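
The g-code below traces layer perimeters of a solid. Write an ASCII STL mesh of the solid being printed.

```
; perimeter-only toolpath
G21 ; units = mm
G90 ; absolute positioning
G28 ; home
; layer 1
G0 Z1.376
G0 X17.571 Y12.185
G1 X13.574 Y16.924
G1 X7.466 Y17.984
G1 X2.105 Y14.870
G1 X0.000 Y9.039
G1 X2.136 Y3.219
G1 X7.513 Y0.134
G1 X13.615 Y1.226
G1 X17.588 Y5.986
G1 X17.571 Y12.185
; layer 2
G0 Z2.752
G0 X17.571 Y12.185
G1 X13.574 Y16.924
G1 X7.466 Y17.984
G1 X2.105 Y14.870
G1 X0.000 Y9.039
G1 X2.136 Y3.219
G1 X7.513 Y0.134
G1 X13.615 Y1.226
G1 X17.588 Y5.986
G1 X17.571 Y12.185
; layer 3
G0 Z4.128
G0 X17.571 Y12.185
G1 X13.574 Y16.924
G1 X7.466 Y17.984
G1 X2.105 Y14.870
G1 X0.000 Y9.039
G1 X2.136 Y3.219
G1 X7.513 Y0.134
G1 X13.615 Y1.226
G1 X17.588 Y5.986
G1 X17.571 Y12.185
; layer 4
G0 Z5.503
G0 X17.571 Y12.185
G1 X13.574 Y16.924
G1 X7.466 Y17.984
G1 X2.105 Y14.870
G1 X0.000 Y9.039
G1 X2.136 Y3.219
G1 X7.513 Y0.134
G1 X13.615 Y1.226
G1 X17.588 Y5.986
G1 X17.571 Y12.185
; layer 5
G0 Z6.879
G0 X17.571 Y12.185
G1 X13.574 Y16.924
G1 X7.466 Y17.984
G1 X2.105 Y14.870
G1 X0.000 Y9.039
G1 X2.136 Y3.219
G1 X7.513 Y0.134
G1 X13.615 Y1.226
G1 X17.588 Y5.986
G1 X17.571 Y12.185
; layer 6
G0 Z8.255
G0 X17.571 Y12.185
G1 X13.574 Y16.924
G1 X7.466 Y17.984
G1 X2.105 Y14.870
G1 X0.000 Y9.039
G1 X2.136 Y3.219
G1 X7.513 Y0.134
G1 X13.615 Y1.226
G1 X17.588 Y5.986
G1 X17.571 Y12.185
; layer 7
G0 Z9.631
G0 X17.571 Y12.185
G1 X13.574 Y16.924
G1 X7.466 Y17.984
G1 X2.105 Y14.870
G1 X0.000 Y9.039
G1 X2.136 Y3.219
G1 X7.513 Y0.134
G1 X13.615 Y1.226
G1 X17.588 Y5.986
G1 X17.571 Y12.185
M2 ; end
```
solid part
  facet normal 0.0000 0.0000 -1.0000
    outer loop
      vertex 7.466 17.984 0.000
      vertex 13.574 16.924 0.000
      vertex 17.571 12.185 0.000
    endloop
  endfacet
  facet normal 0.0000 0.0000 -1.0000
    outer loop
      vertex 2.105 14.870 0.000
      vertex 7.466 17.984 0.000
      vertex 17.571 12.185 0.000
    endloop
  endfacet
  facet normal 0.0000 0.0000 -1.0000
    outer loop
      vertex 0.000 9.039 0.000
      vertex 2.105 14.870 0.000
      vertex 17.571 12.185 0.000
    endloop
  endfacet
  facet normal 0.0000 0.0000 -1.0000
    outer loop
      vertex 2.136 3.219 0.000
      vertex 0.000 9.039 0.000
      vertex 17.571 12.185 0.000
    endloop
  endfacet
  facet normal 0.0000 0.0000 -1.0000
    outer loop
      vertex 7.513 0.134 0.000
      vertex 2.136 3.219 0.000
      vertex 17.571 12.185 0.000
    endloop
  endfacet
  facet normal 0.0000 0.0000 -1.0000
    outer loop
      vertex 13.615 1.226 0.000
      vertex 7.513 0.134 0.000
      vertex 17.571 12.185 0.000
    endloop
  endfacet
  facet normal 0.0000 0.0000 -1.0000
    outer loop
      vertex 17.588 5.986 0.000
      vertex 13.615 1.226 0.000
      vertex 17.571 12.185 0.000
    endloop
  endfacet
  facet normal 0.0000 0.0000 1.0000
    outer loop
      vertex 17.571 12.185 9.631
      vertex 13.574 16.924 9.631
      vertex 7.466 17.984 9.631
    endloop
  endfacet
  facet normal 0.0000 0.0000 1.0000
    outer loop
      vertex 17.571 12.185 9.631
      vertex 7.466 17.984 9.631
      vertex 2.105 14.870 9.631
    endloop
  endfacet
  facet normal 0.0000 0.0000 1.0000
    outer loop
      vertex 17.571 12.185 9.631
      vertex 2.105 14.870 9.631
      vertex 0.000 9.039 9.631
    endloop
  endfacet
  facet normal 0.0000 0.0000 1.0000
    outer loop
      vertex 17.571 12.185 9.631
      vertex 0.000 9.039 9.631
      vertex 2.136 3.219 9.631
    endloop
  endfacet
  facet normal 0.0000 0.0000 1.0000
    outer loop
      vertex 17.571 12.185 9.631
      vertex 2.136 3.219 9.631
      vertex 7.513 0.134 9.631
    endloop
  endfacet
  facet normal 0.0000 0.0000 1.0000
    outer loop
      vertex 17.571 12.185 9.631
      vertex 7.513 0.134 9.631
      vertex 13.615 1.226 9.631
    endloop
  endfacet
  facet normal 0.0000 0.0000 1.0000
    outer loop
      vertex 17.571 12.185 9.631
      vertex 13.615 1.226 9.631
      vertex 17.588 5.986 9.631
    endloop
  endfacet
  facet normal 0.7644 0.6447 0.0000
    outer loop
      vertex 17.571 12.185 0.000
      vertex 13.574 16.924 0.000
      vertex 13.574 16.924 9.631
    endloop
  endfacet
  facet normal 0.7644 0.6447 0.0000
    outer loop
      vertex 17.571 12.185 0.000
      vertex 13.574 16.924 9.631
      vertex 17.571 12.185 9.631
    endloop
  endfacet
  facet normal 0.1710 0.9853 0.0000
    outer loop
      vertex 13.574 16.924 0.000
      vertex 7.466 17.984 0.000
      vertex 7.466 17.984 9.631
    endloop
  endfacet
  facet normal 0.1710 0.9853 0.0000
    outer loop
      vertex 13.574 16.924 0.000
      vertex 7.466 17.984 9.631
      vertex 13.574 16.924 9.631
    endloop
  endfacet
  facet normal -0.5023 0.8647 0.0000
    outer loop
      vertex 7.466 17.984 0.000
      vertex 2.105 14.870 0.000
      vertex 2.105 14.870 9.631
    endloop
  endfacet
  facet normal -0.5023 0.8647 0.0000
    outer loop
      vertex 7.466 17.984 0.000
      vertex 2.105 14.870 9.631
      vertex 7.466 17.984 9.631
    endloop
  endfacet
  facet normal -0.9406 0.3396 0.0000
    outer loop
      vertex 2.105 14.870 0.000
      vertex 0.000 9.039 0.000
      vertex 0.000 9.039 9.631
    endloop
  endfacet
  facet normal -0.9406 0.3396 0.0000
    outer loop
      vertex 2.105 14.870 0.000
      vertex 0.000 9.039 9.631
      vertex 2.105 14.870 9.631
    endloop
  endfacet
  facet normal -0.9388 -0.3445 0.0000
    outer loop
      vertex 0.000 9.039 0.000
      vertex 2.136 3.219 0.000
      vertex 2.136 3.219 9.631
    endloop
  endfacet
  facet normal -0.9388 -0.3445 0.0000
    outer loop
      vertex 0.000 9.039 0.000
      vertex 2.136 3.219 9.631
      vertex 0.000 9.039 9.631
    endloop
  endfacet
  facet normal -0.4976 -0.8674 0.0000
    outer loop
      vertex 2.136 3.219 0.000
      vertex 7.513 0.134 0.000
      vertex 7.513 0.134 9.631
    endloop
  endfacet
  facet normal -0.4976 -0.8674 0.0000
    outer loop
      vertex 2.136 3.219 0.000
      vertex 7.513 0.134 9.631
      vertex 2.136 3.219 9.631
    endloop
  endfacet
  facet normal 0.1762 -0.9844 0.0000
    outer loop
      vertex 7.513 0.134 0.000
      vertex 13.615 1.226 0.000
      vertex 13.615 1.226 9.631
    endloop
  endfacet
  facet normal 0.1762 -0.9844 0.0000
    outer loop
      vertex 7.513 0.134 0.000
      vertex 13.615 1.226 9.631
      vertex 7.513 0.134 9.631
    endloop
  endfacet
  facet normal 0.7677 -0.6408 0.0000
    outer loop
      vertex 13.615 1.226 0.000
      vertex 17.588 5.986 0.000
      vertex 17.588 5.986 9.631
    endloop
  endfacet
  facet normal 0.7677 -0.6408 0.0000
    outer loop
      vertex 13.615 1.226 0.000
      vertex 17.588 5.986 9.631
      vertex 13.615 1.226 9.631
    endloop
  endfacet
  facet normal 1.0000 0.0027 0.0000
    outer loop
      vertex 17.588 5.986 0.000
      vertex 17.571 12.185 0.000
      vertex 17.571 12.185 9.631
    endloop
  endfacet
  facet normal 1.0000 0.0027 0.0000
    outer loop
      vertex 17.588 5.986 0.000
      vertex 17.571 12.185 9.631
      vertex 17.588 5.986 9.631
    endloop
  endfacet
endsolid part

The G0 Z moves step by Δz≈1.376 mm. Every layer's G1 loop is the same polygon, so the solid is a straight extrusion of it from z=0 to z≈9.63. Closing with flat bottom and top caps and triangulating gives 32 facets — a regular 9-sided prism (a cylinder approximated with 9 flat sides), circumscribed radius ≈ 9.06 mm, height ≈ 9.63 mm.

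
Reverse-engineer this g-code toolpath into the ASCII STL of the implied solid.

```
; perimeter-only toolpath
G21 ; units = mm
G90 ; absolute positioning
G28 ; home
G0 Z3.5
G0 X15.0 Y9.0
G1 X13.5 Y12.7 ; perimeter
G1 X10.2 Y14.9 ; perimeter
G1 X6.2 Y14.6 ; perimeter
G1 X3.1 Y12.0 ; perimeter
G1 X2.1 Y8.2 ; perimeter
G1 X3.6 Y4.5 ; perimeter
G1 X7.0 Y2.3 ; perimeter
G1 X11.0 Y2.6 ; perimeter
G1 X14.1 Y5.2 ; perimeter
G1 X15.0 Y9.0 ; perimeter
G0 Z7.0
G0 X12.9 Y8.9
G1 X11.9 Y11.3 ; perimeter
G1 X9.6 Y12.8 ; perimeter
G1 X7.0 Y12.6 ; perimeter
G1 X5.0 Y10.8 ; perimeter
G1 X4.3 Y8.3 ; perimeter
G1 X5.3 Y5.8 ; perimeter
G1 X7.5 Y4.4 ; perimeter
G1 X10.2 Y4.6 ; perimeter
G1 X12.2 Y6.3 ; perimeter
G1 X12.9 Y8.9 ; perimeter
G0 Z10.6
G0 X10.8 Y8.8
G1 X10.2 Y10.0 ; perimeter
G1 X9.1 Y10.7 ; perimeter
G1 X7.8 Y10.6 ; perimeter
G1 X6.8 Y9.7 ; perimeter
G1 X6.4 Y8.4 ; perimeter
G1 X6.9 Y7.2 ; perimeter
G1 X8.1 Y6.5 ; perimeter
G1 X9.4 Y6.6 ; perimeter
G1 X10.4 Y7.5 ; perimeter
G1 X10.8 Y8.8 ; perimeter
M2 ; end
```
solid part
  facet normal 0.0000 0.0000 -1.0000
    outer loop
      vertex 10.7 17.0 0.0
      vertex 15.2 14.1 0.0
      vertex 17.2 9.2 0.0
    endloop
  endfacet
  facet normal 0.0000 0.0000 -1.0000
    outer loop
      vertex 5.4 16.6 0.0
      vertex 10.7 17.0 0.0
      vertex 17.2 9.2 0.0
    endloop
  endfacet
  facet normal 0.0000 0.0000 -1.0000
    outer loop
      vertex 1.3 13.1 0.0
      vertex 5.4 16.6 0.0
      vertex 17.2 9.2 0.0
    endloop
  endfacet
  facet normal 0.0000 0.0000 -1.0000
    outer loop
      vertex 0.0 8.0 0.0
      vertex 1.3 13.1 0.0
      vertex 17.2 9.2 0.0
    endloop
  endfacet
  facet normal 0.0000 0.0000 -1.0000
    outer loop
      vertex 2.0 3.1 0.0
      vertex 0.0 8.0 0.0
      vertex 17.2 9.2 0.0
    endloop
  endfacet
  facet normal 0.0000 0.0000 -1.0000
    outer loop
      vertex 6.5 0.2 0.0
      vertex 2.0 3.1 0.0
      vertex 17.2 9.2 0.0
    endloop
  endfacet
  facet normal 0.0000 0.0000 -1.0000
    outer loop
      vertex 11.8 0.6 0.0
      vertex 6.5 0.2 0.0
      vertex 17.2 9.2 0.0
    endloop
  endfacet
  facet normal 0.0000 0.0000 -1.0000
    outer loop
      vertex 15.9 4.1 0.0
      vertex 11.8 0.6 0.0
      vertex 17.2 9.2 0.0
    endloop
  endfacet
  facet normal 0.8006 0.3268 0.5022
    outer loop
      vertex 17.2 9.2 0.0
      vertex 15.2 14.1 0.0
      vertex 8.6 8.6 14.1
    endloop
  endfacet
  facet normal 0.4683 0.7267 0.5027
    outer loop
      vertex 15.2 14.1 0.0
      vertex 10.7 17.0 0.0
      vertex 8.6 8.6 14.1
    endloop
  endfacet
  facet normal -0.0650 0.8615 0.5036
    outer loop
      vertex 10.7 17.0 0.0
      vertex 5.4 16.6 0.0
      vertex 8.6 8.6 14.1
    endloop
  endfacet
  facet normal -0.5619 0.6582 0.5010
    outer loop
      vertex 5.4 16.6 0.0
      vertex 1.3 13.1 0.0
      vertex 8.6 8.6 14.1
    endloop
  endfacet
  facet normal -0.8380 0.2136 0.5021
    outer loop
      vertex 1.3 13.1 0.0
      vertex 0.0 8.0 0.0
      vertex 8.6 8.6 14.1
    endloop
  endfacet
  facet normal -0.8006 -0.3268 0.5022
    outer loop
      vertex 0.0 8.0 0.0
      vertex 2.0 3.1 0.0
      vertex 8.6 8.6 14.1
    endloop
  endfacet
  facet normal -0.4683 -0.7267 0.5027
    outer loop
      vertex 2.0 3.1 0.0
      vertex 6.5 0.2 0.0
      vertex 8.6 8.6 14.1
    endloop
  endfacet
  facet normal 0.0650 -0.8615 0.5036
    outer loop
      vertex 6.5 0.2 0.0
      vertex 11.8 0.6 0.0
      vertex 8.6 8.6 14.1
    endloop
  endfacet
  facet normal 0.5619 -0.6582 0.5010
    outer loop
      vertex 11.8 0.6 0.0
      vertex 15.9 4.1 0.0
      vertex 8.6 8.6 14.1
    endloop
  endfacet
  facet normal 0.8380 -0.2136 0.5021
    outer loop
      vertex 15.9 4.1 0.0
      vertex 17.2 9.2 0.0
      vertex 8.6 8.6 14.1
    endloop
  endfacet
endsolid part

The G0 Z moves step by Δz≈3.5 mm. The G1 loops shrink linearly with z, so the solid tapers from its base footprint up to z≈14.1. Closing with a flat bottom cap and the tapered top and triangulating gives 18 facets — a regular 10-sided pyramid, base circumscribed radius ≈ 8.6 mm, apex at z ≈ 14.1 mm.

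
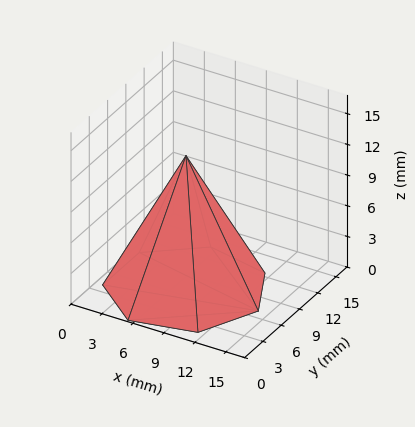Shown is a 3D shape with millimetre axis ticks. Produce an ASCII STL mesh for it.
Reading the render: the shape is a regular 7-sided pyramid, base circumscribed radius ≈ 7 mm, apex at z ≈ 13 mm (dimensions read to the nearest mm from the axis ticks). For the STL, each face is triangulated and given an outward normal.

solid part
  facet normal 0.0000 0.0000 -1.0000
    outer loop
      vertex 5.4 13.8 0.0
      vertex 11.4 12.5 0.0
      vertex 14.0 7.0 0.0
    endloop
  endfacet
  facet normal 0.0000 0.0000 -1.0000
    outer loop
      vertex 0.7 10.0 0.0
      vertex 5.4 13.8 0.0
      vertex 14.0 7.0 0.0
    endloop
  endfacet
  facet normal 0.0000 0.0000 -1.0000
    outer loop
      vertex 0.7 4.0 0.0
      vertex 0.7 10.0 0.0
      vertex 14.0 7.0 0.0
    endloop
  endfacet
  facet normal 0.0000 0.0000 -1.0000
    outer loop
      vertex 5.4 0.2 0.0
      vertex 0.7 4.0 0.0
      vertex 14.0 7.0 0.0
    endloop
  endfacet
  facet normal 0.0000 0.0000 -1.0000
    outer loop
      vertex 11.4 1.5 0.0
      vertex 5.4 0.2 0.0
      vertex 14.0 7.0 0.0
    endloop
  endfacet
  facet normal 0.8129 0.3843 0.4377
    outer loop
      vertex 14.0 7.0 0.0
      vertex 11.4 12.5 0.0
      vertex 7.0 7.0 13.0
    endloop
  endfacet
  facet normal 0.1905 0.8793 0.4365
    outer loop
      vertex 11.4 12.5 0.0
      vertex 5.4 13.8 0.0
      vertex 7.0 7.0 13.0
    endloop
  endfacet
  facet normal -0.5659 0.6999 0.4358
    outer loop
      vertex 5.4 13.8 0.0
      vertex 0.7 10.0 0.0
      vertex 7.0 7.0 13.0
    endloop
  endfacet
  facet normal -0.8999 0.0000 0.4361
    outer loop
      vertex 0.7 10.0 0.0
      vertex 0.7 4.0 0.0
      vertex 7.0 7.0 13.0
    endloop
  endfacet
  facet normal -0.5659 -0.6999 0.4358
    outer loop
      vertex 0.7 4.0 0.0
      vertex 5.4 0.2 0.0
      vertex 7.0 7.0 13.0
    endloop
  endfacet
  facet normal 0.1905 -0.8793 0.4365
    outer loop
      vertex 5.4 0.2 0.0
      vertex 11.4 1.5 0.0
      vertex 7.0 7.0 13.0
    endloop
  endfacet
  facet normal 0.8129 -0.3843 0.4377
    outer loop
      vertex 11.4 1.5 0.0
      vertex 14.0 7.0 0.0
      vertex 7.0 7.0 13.0
    endloop
  endfacet
endsolid part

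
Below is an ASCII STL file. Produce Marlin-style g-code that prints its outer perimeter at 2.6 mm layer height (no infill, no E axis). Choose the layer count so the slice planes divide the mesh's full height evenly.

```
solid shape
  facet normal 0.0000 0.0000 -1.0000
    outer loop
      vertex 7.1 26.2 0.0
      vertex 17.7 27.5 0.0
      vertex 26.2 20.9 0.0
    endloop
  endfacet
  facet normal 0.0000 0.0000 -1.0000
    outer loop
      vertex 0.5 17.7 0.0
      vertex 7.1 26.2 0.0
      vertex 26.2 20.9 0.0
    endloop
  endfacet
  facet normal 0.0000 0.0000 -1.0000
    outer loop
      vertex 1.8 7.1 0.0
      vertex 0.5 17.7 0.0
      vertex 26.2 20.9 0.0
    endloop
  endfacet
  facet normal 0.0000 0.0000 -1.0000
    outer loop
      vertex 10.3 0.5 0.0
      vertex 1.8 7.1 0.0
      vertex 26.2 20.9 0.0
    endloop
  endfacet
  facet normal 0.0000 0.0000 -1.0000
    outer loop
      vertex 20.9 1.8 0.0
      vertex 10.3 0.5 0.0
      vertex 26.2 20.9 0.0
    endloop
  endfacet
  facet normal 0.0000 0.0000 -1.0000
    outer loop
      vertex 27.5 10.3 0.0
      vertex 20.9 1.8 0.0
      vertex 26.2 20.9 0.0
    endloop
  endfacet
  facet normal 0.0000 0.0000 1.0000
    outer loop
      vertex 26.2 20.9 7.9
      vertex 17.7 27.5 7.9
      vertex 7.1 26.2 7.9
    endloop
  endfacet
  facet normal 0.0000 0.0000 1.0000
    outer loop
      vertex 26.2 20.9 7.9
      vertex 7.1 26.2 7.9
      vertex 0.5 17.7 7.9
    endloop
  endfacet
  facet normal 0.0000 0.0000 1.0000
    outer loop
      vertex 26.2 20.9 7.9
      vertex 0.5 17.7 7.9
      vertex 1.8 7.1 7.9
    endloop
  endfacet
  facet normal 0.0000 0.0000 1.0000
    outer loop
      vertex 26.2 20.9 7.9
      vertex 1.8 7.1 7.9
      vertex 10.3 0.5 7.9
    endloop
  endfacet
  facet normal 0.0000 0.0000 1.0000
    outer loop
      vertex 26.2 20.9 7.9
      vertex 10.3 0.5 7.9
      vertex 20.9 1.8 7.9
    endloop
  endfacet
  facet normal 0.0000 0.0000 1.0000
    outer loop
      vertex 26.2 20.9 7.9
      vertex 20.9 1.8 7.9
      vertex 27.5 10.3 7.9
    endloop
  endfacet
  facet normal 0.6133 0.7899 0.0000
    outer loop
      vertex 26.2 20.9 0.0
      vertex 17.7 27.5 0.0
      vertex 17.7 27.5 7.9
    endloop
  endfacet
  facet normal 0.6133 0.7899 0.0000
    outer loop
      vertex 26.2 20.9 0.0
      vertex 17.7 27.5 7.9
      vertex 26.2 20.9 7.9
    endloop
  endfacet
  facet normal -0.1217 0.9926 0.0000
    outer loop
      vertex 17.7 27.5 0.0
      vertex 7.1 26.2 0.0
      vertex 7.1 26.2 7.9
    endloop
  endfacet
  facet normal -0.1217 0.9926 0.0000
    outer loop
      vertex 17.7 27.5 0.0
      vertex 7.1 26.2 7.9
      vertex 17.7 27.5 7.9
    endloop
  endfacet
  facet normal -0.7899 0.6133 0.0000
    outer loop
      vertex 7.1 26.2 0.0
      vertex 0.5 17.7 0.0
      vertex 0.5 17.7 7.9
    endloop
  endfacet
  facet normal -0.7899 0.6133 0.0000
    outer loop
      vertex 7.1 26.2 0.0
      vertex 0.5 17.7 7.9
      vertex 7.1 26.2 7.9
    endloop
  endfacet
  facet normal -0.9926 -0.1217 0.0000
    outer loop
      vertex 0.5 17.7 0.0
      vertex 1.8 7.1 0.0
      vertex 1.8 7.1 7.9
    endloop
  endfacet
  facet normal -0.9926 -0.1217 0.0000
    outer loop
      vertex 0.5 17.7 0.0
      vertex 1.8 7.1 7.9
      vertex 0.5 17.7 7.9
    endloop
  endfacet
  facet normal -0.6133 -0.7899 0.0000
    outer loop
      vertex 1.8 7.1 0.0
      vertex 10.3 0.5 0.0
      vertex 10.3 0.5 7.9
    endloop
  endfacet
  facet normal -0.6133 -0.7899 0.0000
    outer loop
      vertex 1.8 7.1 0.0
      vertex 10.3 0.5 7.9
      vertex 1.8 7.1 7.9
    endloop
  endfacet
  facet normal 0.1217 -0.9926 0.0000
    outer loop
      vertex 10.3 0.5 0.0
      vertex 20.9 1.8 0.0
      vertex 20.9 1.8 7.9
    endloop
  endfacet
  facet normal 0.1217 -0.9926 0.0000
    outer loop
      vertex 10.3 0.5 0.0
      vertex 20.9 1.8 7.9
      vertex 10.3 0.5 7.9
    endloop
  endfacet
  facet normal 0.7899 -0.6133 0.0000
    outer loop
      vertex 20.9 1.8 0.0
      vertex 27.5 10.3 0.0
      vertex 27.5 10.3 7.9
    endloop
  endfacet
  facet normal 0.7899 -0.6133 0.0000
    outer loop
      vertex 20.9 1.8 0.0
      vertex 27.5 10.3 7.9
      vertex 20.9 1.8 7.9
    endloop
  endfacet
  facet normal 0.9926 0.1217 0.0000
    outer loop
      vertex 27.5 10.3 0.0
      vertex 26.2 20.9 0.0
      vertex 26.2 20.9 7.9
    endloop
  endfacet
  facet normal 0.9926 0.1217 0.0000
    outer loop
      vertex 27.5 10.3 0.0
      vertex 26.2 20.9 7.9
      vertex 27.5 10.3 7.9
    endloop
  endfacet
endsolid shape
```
; perimeter-only toolpath
G21 ; units = mm
G90 ; absolute positioning
G28 ; home
; layer 1
G0 Z2.6
G0 X26.2 Y20.9
G1 X17.7 Y27.5
G1 X7.1 Y26.2
G1 X0.5 Y17.7
G1 X1.8 Y7.1
G1 X10.3 Y0.5
G1 X20.9 Y1.8
G1 X27.5 Y10.3
G1 X26.2 Y20.9
; layer 2
G0 Z5.3
G0 X26.2 Y20.9
G1 X17.7 Y27.5
G1 X7.1 Y26.2
G1 X0.5 Y17.7
G1 X1.8 Y7.1
G1 X10.3 Y0.5
G1 X20.9 Y1.8
G1 X27.5 Y10.3
G1 X26.2 Y20.9
; layer 3
G0 Z7.9
G0 X26.2 Y20.9
G1 X17.7 Y27.5
G1 X7.1 Y26.2
G1 X0.5 Y17.7
G1 X1.8 Y7.1
G1 X10.3 Y0.5
G1 X20.9 Y1.8
G1 X27.5 Y10.3
G1 X26.2 Y20.9
M2 ; end

The solid is a regular 8-sided prism (a cylinder approximated with 8 flat sides), circumscribed radius ≈ 14 mm, height ≈ 7.9 mm. Slicing at Δz = 2.6 mm — 3 equal slices spanning the solid's height, so layer i sits at z = i·h/3 — gives 3 non-empty perimeters. Each is a 8-segment closed polygon; G0 lifts to the layer z and rapids to the start vertex, then G1 traces the edges.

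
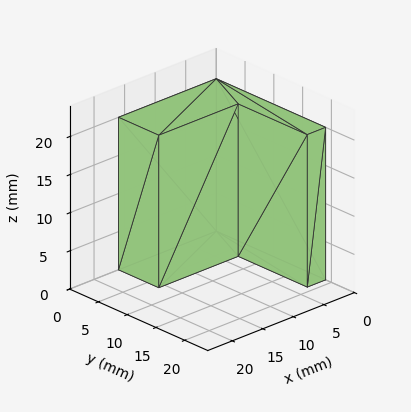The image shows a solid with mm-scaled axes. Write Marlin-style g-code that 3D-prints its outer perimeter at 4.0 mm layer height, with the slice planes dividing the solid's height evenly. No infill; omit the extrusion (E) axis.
Reading the render: the shape is an L-shaped prism: outer 16 × 19 mm, arm thicknesses ≈ 7 mm (horizontal) and 3 mm (vertical), extruded 20 mm in z (dimensions read to the nearest mm from the axis ticks). For the g-code, the solid's height is divided into equal slices at the stated Δz and each level perimeter traced with G1 moves after a G0 lift.

; perimeter-only toolpath
G21 ; units = mm
G90 ; absolute positioning
G28 ; home
; layer 1
G0 Z4.0
G0 X0.0 Y0.0
G1 X16.0 Y0.0
G1 X16.0 Y7.0
G1 X3.0 Y7.0
G1 X3.0 Y19.0
G1 X0.0 Y19.0
G1 X0.0 Y0.0
; layer 2
G0 Z8.0
G0 X0.0 Y0.0
G1 X16.0 Y0.0
G1 X16.0 Y7.0
G1 X3.0 Y7.0
G1 X3.0 Y19.0
G1 X0.0 Y19.0
G1 X0.0 Y0.0
; layer 3
G0 Z12.0
G0 X0.0 Y0.0
G1 X16.0 Y0.0
G1 X16.0 Y7.0
G1 X3.0 Y7.0
G1 X3.0 Y19.0
G1 X0.0 Y19.0
G1 X0.0 Y0.0
; layer 4
G0 Z16.0
G0 X0.0 Y0.0
G1 X16.0 Y0.0
G1 X16.0 Y7.0
G1 X3.0 Y7.0
G1 X3.0 Y19.0
G1 X0.0 Y19.0
G1 X0.0 Y0.0
; layer 5
G0 Z20.0
G0 X0.0 Y0.0
G1 X16.0 Y0.0
G1 X16.0 Y7.0
G1 X3.0 Y7.0
G1 X3.0 Y19.0
G1 X0.0 Y19.0
G1 X0.0 Y0.0
M2 ; end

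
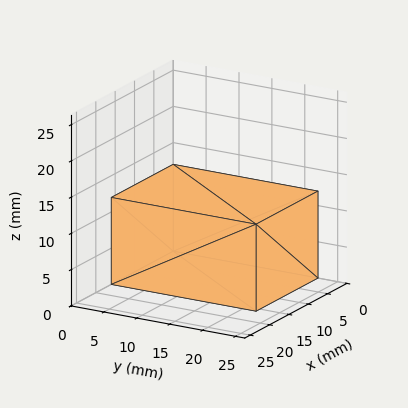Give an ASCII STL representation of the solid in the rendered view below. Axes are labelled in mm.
Reading the render: the shape is a rectangular box, roughly 16 × 22 mm footprint and 12 mm tall (dimensions read to the nearest mm from the axis ticks). For the STL, each face is triangulated and given an outward normal.

solid part
  facet normal 0.0000 0.0000 -1.0000
    outer loop
      vertex 16.000 22.000 0.000
      vertex 16.000 0.000 0.000
      vertex 0.000 0.000 0.000
    endloop
  endfacet
  facet normal 0.0000 0.0000 -1.0000
    outer loop
      vertex 0.000 22.000 0.000
      vertex 16.000 22.000 0.000
      vertex 0.000 0.000 0.000
    endloop
  endfacet
  facet normal 0.0000 0.0000 1.0000
    outer loop
      vertex 0.000 0.000 12.000
      vertex 16.000 0.000 12.000
      vertex 16.000 22.000 12.000
    endloop
  endfacet
  facet normal 0.0000 0.0000 1.0000
    outer loop
      vertex 0.000 0.000 12.000
      vertex 16.000 22.000 12.000
      vertex 0.000 22.000 12.000
    endloop
  endfacet
  facet normal 0.0000 -1.0000 0.0000
    outer loop
      vertex 0.000 0.000 0.000
      vertex 16.000 0.000 0.000
      vertex 16.000 0.000 12.000
    endloop
  endfacet
  facet normal 0.0000 -1.0000 0.0000
    outer loop
      vertex 0.000 0.000 0.000
      vertex 16.000 0.000 12.000
      vertex 0.000 0.000 12.000
    endloop
  endfacet
  facet normal 0.0000 1.0000 0.0000
    outer loop
      vertex 16.000 22.000 12.000
      vertex 16.000 22.000 0.000
      vertex 0.000 22.000 0.000
    endloop
  endfacet
  facet normal 0.0000 1.0000 0.0000
    outer loop
      vertex 0.000 22.000 12.000
      vertex 16.000 22.000 12.000
      vertex 0.000 22.000 0.000
    endloop
  endfacet
  facet normal -1.0000 0.0000 0.0000
    outer loop
      vertex 0.000 22.000 12.000
      vertex 0.000 22.000 0.000
      vertex 0.000 0.000 0.000
    endloop
  endfacet
  facet normal -1.0000 0.0000 0.0000
    outer loop
      vertex 0.000 0.000 12.000
      vertex 0.000 22.000 12.000
      vertex 0.000 0.000 0.000
    endloop
  endfacet
  facet normal 1.0000 0.0000 0.0000
    outer loop
      vertex 16.000 0.000 0.000
      vertex 16.000 22.000 0.000
      vertex 16.000 22.000 12.000
    endloop
  endfacet
  facet normal 1.0000 0.0000 0.0000
    outer loop
      vertex 16.000 0.000 0.000
      vertex 16.000 22.000 12.000
      vertex 16.000 0.000 12.000
    endloop
  endfacet
endsolid part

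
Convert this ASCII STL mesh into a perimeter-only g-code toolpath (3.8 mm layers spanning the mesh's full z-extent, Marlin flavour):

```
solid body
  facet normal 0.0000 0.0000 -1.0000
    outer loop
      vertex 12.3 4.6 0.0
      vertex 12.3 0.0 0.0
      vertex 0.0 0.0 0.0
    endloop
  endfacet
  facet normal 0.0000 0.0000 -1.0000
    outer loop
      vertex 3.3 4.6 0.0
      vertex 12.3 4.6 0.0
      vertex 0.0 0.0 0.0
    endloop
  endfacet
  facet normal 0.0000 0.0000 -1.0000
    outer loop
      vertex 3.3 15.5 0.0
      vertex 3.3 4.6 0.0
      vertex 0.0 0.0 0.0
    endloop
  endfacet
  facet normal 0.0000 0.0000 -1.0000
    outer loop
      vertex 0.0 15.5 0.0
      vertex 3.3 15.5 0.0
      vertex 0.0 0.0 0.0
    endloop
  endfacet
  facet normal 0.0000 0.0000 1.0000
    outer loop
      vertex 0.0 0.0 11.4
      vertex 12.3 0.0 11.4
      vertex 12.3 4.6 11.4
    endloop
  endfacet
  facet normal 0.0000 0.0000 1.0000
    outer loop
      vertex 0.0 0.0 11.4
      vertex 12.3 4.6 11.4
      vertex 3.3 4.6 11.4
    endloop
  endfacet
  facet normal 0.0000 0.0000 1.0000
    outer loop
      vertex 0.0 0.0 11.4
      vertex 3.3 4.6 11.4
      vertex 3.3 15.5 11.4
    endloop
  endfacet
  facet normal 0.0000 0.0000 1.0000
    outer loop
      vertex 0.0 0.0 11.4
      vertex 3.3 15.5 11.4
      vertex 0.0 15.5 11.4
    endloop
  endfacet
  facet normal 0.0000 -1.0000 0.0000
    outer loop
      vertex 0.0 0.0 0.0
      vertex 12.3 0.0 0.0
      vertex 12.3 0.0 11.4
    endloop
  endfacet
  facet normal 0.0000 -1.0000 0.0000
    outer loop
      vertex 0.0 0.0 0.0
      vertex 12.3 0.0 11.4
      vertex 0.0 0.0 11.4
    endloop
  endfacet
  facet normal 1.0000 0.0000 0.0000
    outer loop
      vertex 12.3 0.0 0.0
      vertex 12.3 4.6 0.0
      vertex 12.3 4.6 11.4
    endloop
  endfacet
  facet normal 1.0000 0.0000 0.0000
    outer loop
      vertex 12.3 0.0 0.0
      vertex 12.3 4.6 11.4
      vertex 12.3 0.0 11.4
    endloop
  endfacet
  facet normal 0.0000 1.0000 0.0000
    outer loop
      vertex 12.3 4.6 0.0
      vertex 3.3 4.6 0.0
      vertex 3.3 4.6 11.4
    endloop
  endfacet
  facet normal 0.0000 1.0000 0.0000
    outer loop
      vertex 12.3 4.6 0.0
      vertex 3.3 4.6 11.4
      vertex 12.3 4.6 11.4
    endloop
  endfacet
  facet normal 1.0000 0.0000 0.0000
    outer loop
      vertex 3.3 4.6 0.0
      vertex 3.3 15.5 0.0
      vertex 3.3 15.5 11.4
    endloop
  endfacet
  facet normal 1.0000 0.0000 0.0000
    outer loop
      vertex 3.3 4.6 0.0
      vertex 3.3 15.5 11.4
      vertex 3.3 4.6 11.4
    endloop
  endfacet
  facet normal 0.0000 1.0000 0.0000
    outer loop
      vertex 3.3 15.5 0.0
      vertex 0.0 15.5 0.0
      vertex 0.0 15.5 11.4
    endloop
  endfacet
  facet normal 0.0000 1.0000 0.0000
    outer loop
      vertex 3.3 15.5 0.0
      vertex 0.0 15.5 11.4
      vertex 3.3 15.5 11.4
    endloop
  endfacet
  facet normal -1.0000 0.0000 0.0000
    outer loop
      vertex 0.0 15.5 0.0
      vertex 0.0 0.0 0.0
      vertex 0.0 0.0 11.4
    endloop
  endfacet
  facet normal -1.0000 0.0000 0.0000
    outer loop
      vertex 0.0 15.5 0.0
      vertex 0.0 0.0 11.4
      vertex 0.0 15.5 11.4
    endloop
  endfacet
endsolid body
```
; perimeter-only toolpath
G21 ; units = mm
G90 ; absolute positioning
G28 ; home
; layer 1
G0 Z3.8
G0 X0.0 Y0.0
G1 X12.3 Y0.0
G1 X12.3 Y4.6
G1 X3.3 Y4.6
G1 X3.3 Y15.5
G1 X0.0 Y15.5
G1 X0.0 Y0.0
; layer 2
G0 Z7.6
G0 X0.0 Y0.0
G1 X12.3 Y0.0
G1 X12.3 Y4.6
G1 X3.3 Y4.6
G1 X3.3 Y15.5
G1 X0.0 Y15.5
G1 X0.0 Y0.0
; layer 3
G0 Z11.4
G0 X0.0 Y0.0
G1 X12.3 Y0.0
G1 X12.3 Y4.6
G1 X3.3 Y4.6
G1 X3.3 Y15.5
G1 X0.0 Y15.5
G1 X0.0 Y0.0
M2 ; end

The solid is an L-shaped prism: outer 12.3 × 15.5 mm, arm thicknesses ≈ 4.6 mm (horizontal) and 3.3 mm (vertical), extruded 11.4 mm in z. Slicing at Δz = 3.8 mm — 3 equal slices spanning the solid's height, so layer i sits at z = i·h/3 — gives 3 non-empty perimeters. Each is a 6-segment closed polygon; G0 lifts to the layer z and rapids to the start vertex, then G1 traces the edges.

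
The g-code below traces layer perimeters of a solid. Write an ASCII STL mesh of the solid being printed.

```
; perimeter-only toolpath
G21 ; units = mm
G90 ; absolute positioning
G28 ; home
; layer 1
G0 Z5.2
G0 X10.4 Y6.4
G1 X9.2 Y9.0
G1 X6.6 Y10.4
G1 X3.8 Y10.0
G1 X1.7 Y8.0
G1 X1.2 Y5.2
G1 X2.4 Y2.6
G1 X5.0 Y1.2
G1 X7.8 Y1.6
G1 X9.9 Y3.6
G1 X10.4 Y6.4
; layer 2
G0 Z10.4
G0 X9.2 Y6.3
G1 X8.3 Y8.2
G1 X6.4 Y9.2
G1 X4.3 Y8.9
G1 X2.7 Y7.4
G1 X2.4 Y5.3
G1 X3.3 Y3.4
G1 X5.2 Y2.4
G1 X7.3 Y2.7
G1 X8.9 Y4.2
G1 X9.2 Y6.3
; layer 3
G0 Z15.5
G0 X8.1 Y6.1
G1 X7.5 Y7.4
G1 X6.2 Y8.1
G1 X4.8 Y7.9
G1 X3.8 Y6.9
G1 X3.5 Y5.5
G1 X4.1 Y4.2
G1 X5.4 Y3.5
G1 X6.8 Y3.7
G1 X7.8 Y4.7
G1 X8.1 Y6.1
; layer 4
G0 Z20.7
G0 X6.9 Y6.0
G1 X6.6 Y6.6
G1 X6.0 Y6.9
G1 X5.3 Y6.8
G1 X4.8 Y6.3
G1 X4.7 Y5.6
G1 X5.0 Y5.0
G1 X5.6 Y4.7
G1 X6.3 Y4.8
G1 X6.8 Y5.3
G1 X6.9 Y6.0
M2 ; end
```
solid part
  facet normal 0.0000 0.0000 -1.0000
    outer loop
      vertex 6.8 11.5 0.0
      vertex 10.0 9.8 0.0
      vertex 11.5 6.6 0.0
    endloop
  endfacet
  facet normal 0.0000 0.0000 -1.0000
    outer loop
      vertex 3.3 11.0 0.0
      vertex 6.8 11.5 0.0
      vertex 11.5 6.6 0.0
    endloop
  endfacet
  facet normal 0.0000 0.0000 -1.0000
    outer loop
      vertex 0.7 8.5 0.0
      vertex 3.3 11.0 0.0
      vertex 11.5 6.6 0.0
    endloop
  endfacet
  facet normal 0.0000 0.0000 -1.0000
    outer loop
      vertex 0.1 5.0 0.0
      vertex 0.7 8.5 0.0
      vertex 11.5 6.6 0.0
    endloop
  endfacet
  facet normal 0.0000 0.0000 -1.0000
    outer loop
      vertex 1.6 1.8 0.0
      vertex 0.1 5.0 0.0
      vertex 11.5 6.6 0.0
    endloop
  endfacet
  facet normal 0.0000 0.0000 -1.0000
    outer loop
      vertex 4.8 0.1 0.0
      vertex 1.6 1.8 0.0
      vertex 11.5 6.6 0.0
    endloop
  endfacet
  facet normal 0.0000 0.0000 -1.0000
    outer loop
      vertex 8.3 0.6 0.0
      vertex 4.8 0.1 0.0
      vertex 11.5 6.6 0.0
    endloop
  endfacet
  facet normal 0.0000 0.0000 -1.0000
    outer loop
      vertex 10.9 3.1 0.0
      vertex 8.3 0.6 0.0
      vertex 11.5 6.6 0.0
    endloop
  endfacet
  facet normal 0.8857 0.4152 0.2077
    outer loop
      vertex 11.5 6.6 0.0
      vertex 10.0 9.8 0.0
      vertex 5.8 5.8 25.9
    endloop
  endfacet
  facet normal 0.4589 0.8638 0.2078
    outer loop
      vertex 10.0 9.8 0.0
      vertex 6.8 11.5 0.0
      vertex 5.8 5.8 25.9
    endloop
  endfacet
  facet normal -0.1383 0.9683 0.2078
    outer loop
      vertex 6.8 11.5 0.0
      vertex 3.3 11.0 0.0
      vertex 5.8 5.8 25.9
    endloop
  endfacet
  facet normal -0.6781 0.7052 0.2070
    outer loop
      vertex 3.3 11.0 0.0
      vertex 0.7 8.5 0.0
      vertex 5.8 5.8 25.9
    endloop
  endfacet
  facet normal -0.9643 0.1653 0.2071
    outer loop
      vertex 0.7 8.5 0.0
      vertex 0.1 5.0 0.0
      vertex 5.8 5.8 25.9
    endloop
  endfacet
  facet normal -0.8857 -0.4152 0.2077
    outer loop
      vertex 0.1 5.0 0.0
      vertex 1.6 1.8 0.0
      vertex 5.8 5.8 25.9
    endloop
  endfacet
  facet normal -0.4589 -0.8638 0.2078
    outer loop
      vertex 1.6 1.8 0.0
      vertex 4.8 0.1 0.0
      vertex 5.8 5.8 25.9
    endloop
  endfacet
  facet normal 0.1383 -0.9683 0.2078
    outer loop
      vertex 4.8 0.1 0.0
      vertex 8.3 0.6 0.0
      vertex 5.8 5.8 25.9
    endloop
  endfacet
  facet normal 0.6781 -0.7052 0.2070
    outer loop
      vertex 8.3 0.6 0.0
      vertex 10.9 3.1 0.0
      vertex 5.8 5.8 25.9
    endloop
  endfacet
  facet normal 0.9643 -0.1653 0.2071
    outer loop
      vertex 10.9 3.1 0.0
      vertex 11.5 6.6 0.0
      vertex 5.8 5.8 25.9
    endloop
  endfacet
endsolid part

The G0 Z moves step by Δz≈5.2 mm. The G1 loops shrink linearly with z, so the solid tapers from its base footprint up to z≈25.9. Closing with a flat bottom cap and the tapered top and triangulating gives 18 facets — a regular 10-sided pyramid, base circumscribed radius ≈ 5.8 mm, apex at z ≈ 25.9 mm.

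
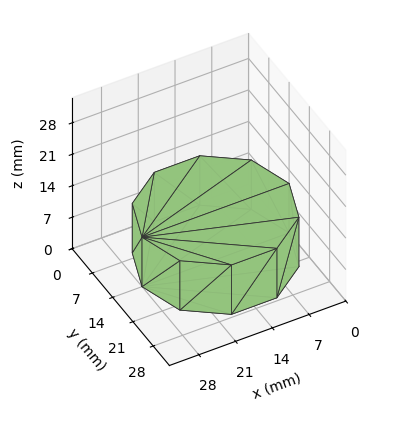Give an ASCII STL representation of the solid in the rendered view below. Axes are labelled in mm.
Reading the render: the shape is a regular 10-sided prism (a cylinder approximated with 10 flat sides), circumscribed radius ≈ 14 mm, height ≈ 11 mm (dimensions read to the nearest mm from the axis ticks). For the STL, each face is triangulated and given an outward normal.

solid part
  facet normal 0.0000 0.0000 -1.0000
    outer loop
      vertex 18.326 27.315 0.000
      vertex 25.326 22.229 0.000
      vertex 28.000 14.000 0.000
    endloop
  endfacet
  facet normal 0.0000 0.0000 -1.0000
    outer loop
      vertex 9.674 27.315 0.000
      vertex 18.326 27.315 0.000
      vertex 28.000 14.000 0.000
    endloop
  endfacet
  facet normal 0.0000 0.0000 -1.0000
    outer loop
      vertex 2.674 22.229 0.000
      vertex 9.674 27.315 0.000
      vertex 28.000 14.000 0.000
    endloop
  endfacet
  facet normal 0.0000 0.0000 -1.0000
    outer loop
      vertex 0.000 14.000 0.000
      vertex 2.674 22.229 0.000
      vertex 28.000 14.000 0.000
    endloop
  endfacet
  facet normal 0.0000 0.0000 -1.0000
    outer loop
      vertex 2.674 5.771 0.000
      vertex 0.000 14.000 0.000
      vertex 28.000 14.000 0.000
    endloop
  endfacet
  facet normal 0.0000 0.0000 -1.0000
    outer loop
      vertex 9.674 0.685 0.000
      vertex 2.674 5.771 0.000
      vertex 28.000 14.000 0.000
    endloop
  endfacet
  facet normal 0.0000 0.0000 -1.0000
    outer loop
      vertex 18.326 0.685 0.000
      vertex 9.674 0.685 0.000
      vertex 28.000 14.000 0.000
    endloop
  endfacet
  facet normal 0.0000 0.0000 -1.0000
    outer loop
      vertex 25.326 5.771 0.000
      vertex 18.326 0.685 0.000
      vertex 28.000 14.000 0.000
    endloop
  endfacet
  facet normal 0.0000 0.0000 1.0000
    outer loop
      vertex 28.000 14.000 11.000
      vertex 25.326 22.229 11.000
      vertex 18.326 27.315 11.000
    endloop
  endfacet
  facet normal 0.0000 0.0000 1.0000
    outer loop
      vertex 28.000 14.000 11.000
      vertex 18.326 27.315 11.000
      vertex 9.674 27.315 11.000
    endloop
  endfacet
  facet normal 0.0000 0.0000 1.0000
    outer loop
      vertex 28.000 14.000 11.000
      vertex 9.674 27.315 11.000
      vertex 2.674 22.229 11.000
    endloop
  endfacet
  facet normal 0.0000 0.0000 1.0000
    outer loop
      vertex 28.000 14.000 11.000
      vertex 2.674 22.229 11.000
      vertex 0.000 14.000 11.000
    endloop
  endfacet
  facet normal 0.0000 0.0000 1.0000
    outer loop
      vertex 28.000 14.000 11.000
      vertex 0.000 14.000 11.000
      vertex 2.674 5.771 11.000
    endloop
  endfacet
  facet normal 0.0000 0.0000 1.0000
    outer loop
      vertex 28.000 14.000 11.000
      vertex 2.674 5.771 11.000
      vertex 9.674 0.685 11.000
    endloop
  endfacet
  facet normal 0.0000 0.0000 1.0000
    outer loop
      vertex 28.000 14.000 11.000
      vertex 9.674 0.685 11.000
      vertex 18.326 0.685 11.000
    endloop
  endfacet
  facet normal 0.0000 0.0000 1.0000
    outer loop
      vertex 28.000 14.000 11.000
      vertex 18.326 0.685 11.000
      vertex 25.326 5.771 11.000
    endloop
  endfacet
  facet normal 0.9510 0.3090 0.0000
    outer loop
      vertex 28.000 14.000 0.000
      vertex 25.326 22.229 0.000
      vertex 25.326 22.229 11.000
    endloop
  endfacet
  facet normal 0.9510 0.3090 0.0000
    outer loop
      vertex 28.000 14.000 0.000
      vertex 25.326 22.229 11.000
      vertex 28.000 14.000 11.000
    endloop
  endfacet
  facet normal 0.5878 0.8090 0.0000
    outer loop
      vertex 25.326 22.229 0.000
      vertex 18.326 27.315 0.000
      vertex 18.326 27.315 11.000
    endloop
  endfacet
  facet normal 0.5878 0.8090 0.0000
    outer loop
      vertex 25.326 22.229 0.000
      vertex 18.326 27.315 11.000
      vertex 25.326 22.229 11.000
    endloop
  endfacet
  facet normal 0.0000 1.0000 0.0000
    outer loop
      vertex 18.326 27.315 0.000
      vertex 9.674 27.315 0.000
      vertex 9.674 27.315 11.000
    endloop
  endfacet
  facet normal 0.0000 1.0000 0.0000
    outer loop
      vertex 18.326 27.315 0.000
      vertex 9.674 27.315 11.000
      vertex 18.326 27.315 11.000
    endloop
  endfacet
  facet normal -0.5878 0.8090 0.0000
    outer loop
      vertex 9.674 27.315 0.000
      vertex 2.674 22.229 0.000
      vertex 2.674 22.229 11.000
    endloop
  endfacet
  facet normal -0.5878 0.8090 0.0000
    outer loop
      vertex 9.674 27.315 0.000
      vertex 2.674 22.229 11.000
      vertex 9.674 27.315 11.000
    endloop
  endfacet
  facet normal -0.9510 0.3090 0.0000
    outer loop
      vertex 2.674 22.229 0.000
      vertex 0.000 14.000 0.000
      vertex 0.000 14.000 11.000
    endloop
  endfacet
  facet normal -0.9510 0.3090 0.0000
    outer loop
      vertex 2.674 22.229 0.000
      vertex 0.000 14.000 11.000
      vertex 2.674 22.229 11.000
    endloop
  endfacet
  facet normal -0.9510 -0.3090 0.0000
    outer loop
      vertex 0.000 14.000 0.000
      vertex 2.674 5.771 0.000
      vertex 2.674 5.771 11.000
    endloop
  endfacet
  facet normal -0.9510 -0.3090 0.0000
    outer loop
      vertex 0.000 14.000 0.000
      vertex 2.674 5.771 11.000
      vertex 0.000 14.000 11.000
    endloop
  endfacet
  facet normal -0.5878 -0.8090 0.0000
    outer loop
      vertex 2.674 5.771 0.000
      vertex 9.674 0.685 0.000
      vertex 9.674 0.685 11.000
    endloop
  endfacet
  facet normal -0.5878 -0.8090 0.0000
    outer loop
      vertex 2.674 5.771 0.000
      vertex 9.674 0.685 11.000
      vertex 2.674 5.771 11.000
    endloop
  endfacet
  facet normal 0.0000 -1.0000 0.0000
    outer loop
      vertex 9.674 0.685 0.000
      vertex 18.326 0.685 0.000
      vertex 18.326 0.685 11.000
    endloop
  endfacet
  facet normal 0.0000 -1.0000 0.0000
    outer loop
      vertex 9.674 0.685 0.000
      vertex 18.326 0.685 11.000
      vertex 9.674 0.685 11.000
    endloop
  endfacet
  facet normal 0.5878 -0.8090 0.0000
    outer loop
      vertex 18.326 0.685 0.000
      vertex 25.326 5.771 0.000
      vertex 25.326 5.771 11.000
    endloop
  endfacet
  facet normal 0.5878 -0.8090 0.0000
    outer loop
      vertex 18.326 0.685 0.000
      vertex 25.326 5.771 11.000
      vertex 18.326 0.685 11.000
    endloop
  endfacet
  facet normal 0.9510 -0.3090 0.0000
    outer loop
      vertex 25.326 5.771 0.000
      vertex 28.000 14.000 0.000
      vertex 28.000 14.000 11.000
    endloop
  endfacet
  facet normal 0.9510 -0.3090 0.0000
    outer loop
      vertex 25.326 5.771 0.000
      vertex 28.000 14.000 11.000
      vertex 25.326 5.771 11.000
    endloop
  endfacet
endsolid part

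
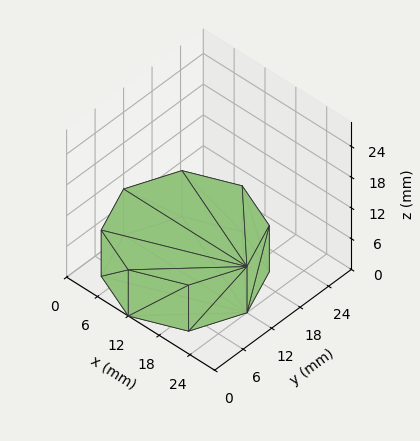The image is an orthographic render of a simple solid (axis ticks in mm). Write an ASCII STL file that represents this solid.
Reading the render: the shape is a regular 8-sided prism (a cylinder approximated with 8 flat sides), circumscribed radius ≈ 12 mm, height ≈ 9 mm (dimensions read to the nearest mm from the axis ticks). For the STL, each face is triangulated and given an outward normal.

solid part
  facet normal 0.0000 0.0000 -1.0000
    outer loop
      vertex 12.0 24.0 0.0
      vertex 20.5 20.5 0.0
      vertex 24.0 12.0 0.0
    endloop
  endfacet
  facet normal 0.0000 0.0000 -1.0000
    outer loop
      vertex 3.5 20.5 0.0
      vertex 12.0 24.0 0.0
      vertex 24.0 12.0 0.0
    endloop
  endfacet
  facet normal 0.0000 0.0000 -1.0000
    outer loop
      vertex 0.0 12.0 0.0
      vertex 3.5 20.5 0.0
      vertex 24.0 12.0 0.0
    endloop
  endfacet
  facet normal 0.0000 0.0000 -1.0000
    outer loop
      vertex 3.5 3.5 0.0
      vertex 0.0 12.0 0.0
      vertex 24.0 12.0 0.0
    endloop
  endfacet
  facet normal 0.0000 0.0000 -1.0000
    outer loop
      vertex 12.0 0.0 0.0
      vertex 3.5 3.5 0.0
      vertex 24.0 12.0 0.0
    endloop
  endfacet
  facet normal 0.0000 0.0000 -1.0000
    outer loop
      vertex 20.5 3.5 0.0
      vertex 12.0 0.0 0.0
      vertex 24.0 12.0 0.0
    endloop
  endfacet
  facet normal 0.0000 0.0000 1.0000
    outer loop
      vertex 24.0 12.0 9.0
      vertex 20.5 20.5 9.0
      vertex 12.0 24.0 9.0
    endloop
  endfacet
  facet normal 0.0000 0.0000 1.0000
    outer loop
      vertex 24.0 12.0 9.0
      vertex 12.0 24.0 9.0
      vertex 3.5 20.5 9.0
    endloop
  endfacet
  facet normal 0.0000 0.0000 1.0000
    outer loop
      vertex 24.0 12.0 9.0
      vertex 3.5 20.5 9.0
      vertex 0.0 12.0 9.0
    endloop
  endfacet
  facet normal 0.0000 0.0000 1.0000
    outer loop
      vertex 24.0 12.0 9.0
      vertex 0.0 12.0 9.0
      vertex 3.5 3.5 9.0
    endloop
  endfacet
  facet normal 0.0000 0.0000 1.0000
    outer loop
      vertex 24.0 12.0 9.0
      vertex 3.5 3.5 9.0
      vertex 12.0 0.0 9.0
    endloop
  endfacet
  facet normal 0.0000 0.0000 1.0000
    outer loop
      vertex 24.0 12.0 9.0
      vertex 12.0 0.0 9.0
      vertex 20.5 3.5 9.0
    endloop
  endfacet
  facet normal 0.9247 0.3807 0.0000
    outer loop
      vertex 24.0 12.0 0.0
      vertex 20.5 20.5 0.0
      vertex 20.5 20.5 9.0
    endloop
  endfacet
  facet normal 0.9247 0.3807 0.0000
    outer loop
      vertex 24.0 12.0 0.0
      vertex 20.5 20.5 9.0
      vertex 24.0 12.0 9.0
    endloop
  endfacet
  facet normal 0.3807 0.9247 0.0000
    outer loop
      vertex 20.5 20.5 0.0
      vertex 12.0 24.0 0.0
      vertex 12.0 24.0 9.0
    endloop
  endfacet
  facet normal 0.3807 0.9247 0.0000
    outer loop
      vertex 20.5 20.5 0.0
      vertex 12.0 24.0 9.0
      vertex 20.5 20.5 9.0
    endloop
  endfacet
  facet normal -0.3807 0.9247 0.0000
    outer loop
      vertex 12.0 24.0 0.0
      vertex 3.5 20.5 0.0
      vertex 3.5 20.5 9.0
    endloop
  endfacet
  facet normal -0.3807 0.9247 0.0000
    outer loop
      vertex 12.0 24.0 0.0
      vertex 3.5 20.5 9.0
      vertex 12.0 24.0 9.0
    endloop
  endfacet
  facet normal -0.9247 0.3807 0.0000
    outer loop
      vertex 3.5 20.5 0.0
      vertex 0.0 12.0 0.0
      vertex 0.0 12.0 9.0
    endloop
  endfacet
  facet normal -0.9247 0.3807 0.0000
    outer loop
      vertex 3.5 20.5 0.0
      vertex 0.0 12.0 9.0
      vertex 3.5 20.5 9.0
    endloop
  endfacet
  facet normal -0.9247 -0.3807 0.0000
    outer loop
      vertex 0.0 12.0 0.0
      vertex 3.5 3.5 0.0
      vertex 3.5 3.5 9.0
    endloop
  endfacet
  facet normal -0.9247 -0.3807 0.0000
    outer loop
      vertex 0.0 12.0 0.0
      vertex 3.5 3.5 9.0
      vertex 0.0 12.0 9.0
    endloop
  endfacet
  facet normal -0.3807 -0.9247 0.0000
    outer loop
      vertex 3.5 3.5 0.0
      vertex 12.0 0.0 0.0
      vertex 12.0 0.0 9.0
    endloop
  endfacet
  facet normal -0.3807 -0.9247 0.0000
    outer loop
      vertex 3.5 3.5 0.0
      vertex 12.0 0.0 9.0
      vertex 3.5 3.5 9.0
    endloop
  endfacet
  facet normal 0.3807 -0.9247 0.0000
    outer loop
      vertex 12.0 0.0 0.0
      vertex 20.5 3.5 0.0
      vertex 20.5 3.5 9.0
    endloop
  endfacet
  facet normal 0.3807 -0.9247 0.0000
    outer loop
      vertex 12.0 0.0 0.0
      vertex 20.5 3.5 9.0
      vertex 12.0 0.0 9.0
    endloop
  endfacet
  facet normal 0.9247 -0.3807 0.0000
    outer loop
      vertex 20.5 3.5 0.0
      vertex 24.0 12.0 0.0
      vertex 24.0 12.0 9.0
    endloop
  endfacet
  facet normal 0.9247 -0.3807 0.0000
    outer loop
      vertex 20.5 3.5 0.0
      vertex 24.0 12.0 9.0
      vertex 20.5 3.5 9.0
    endloop
  endfacet
endsolid part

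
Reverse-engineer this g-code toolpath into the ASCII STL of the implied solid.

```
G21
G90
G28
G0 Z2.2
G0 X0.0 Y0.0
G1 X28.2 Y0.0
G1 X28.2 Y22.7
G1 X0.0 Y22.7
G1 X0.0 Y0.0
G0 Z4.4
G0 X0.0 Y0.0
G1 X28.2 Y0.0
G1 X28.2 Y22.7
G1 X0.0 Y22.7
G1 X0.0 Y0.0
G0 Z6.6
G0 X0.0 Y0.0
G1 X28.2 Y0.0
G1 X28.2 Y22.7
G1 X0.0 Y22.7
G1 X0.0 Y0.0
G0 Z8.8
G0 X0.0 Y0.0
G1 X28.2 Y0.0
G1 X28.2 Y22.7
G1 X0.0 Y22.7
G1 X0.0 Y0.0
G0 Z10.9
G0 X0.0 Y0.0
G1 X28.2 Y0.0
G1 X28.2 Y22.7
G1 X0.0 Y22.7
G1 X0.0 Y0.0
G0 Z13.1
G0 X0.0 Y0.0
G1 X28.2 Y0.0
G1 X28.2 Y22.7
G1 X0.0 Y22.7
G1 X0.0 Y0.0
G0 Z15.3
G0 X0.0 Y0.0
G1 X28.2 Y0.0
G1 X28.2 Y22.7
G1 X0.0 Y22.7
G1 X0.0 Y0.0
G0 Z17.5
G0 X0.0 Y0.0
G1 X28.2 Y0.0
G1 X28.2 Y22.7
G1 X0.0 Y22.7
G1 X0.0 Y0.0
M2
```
solid part
  facet normal 0.0000 0.0000 -1.0000
    outer loop
      vertex 28.2 22.7 0.0
      vertex 28.2 0.0 0.0
      vertex 0.0 0.0 0.0
    endloop
  endfacet
  facet normal 0.0000 0.0000 -1.0000
    outer loop
      vertex 0.0 22.7 0.0
      vertex 28.2 22.7 0.0
      vertex 0.0 0.0 0.0
    endloop
  endfacet
  facet normal 0.0000 0.0000 1.0000
    outer loop
      vertex 0.0 0.0 17.5
      vertex 28.2 0.0 17.5
      vertex 28.2 22.7 17.5
    endloop
  endfacet
  facet normal 0.0000 0.0000 1.0000
    outer loop
      vertex 0.0 0.0 17.5
      vertex 28.2 22.7 17.5
      vertex 0.0 22.7 17.5
    endloop
  endfacet
  facet normal 0.0000 -1.0000 0.0000
    outer loop
      vertex 0.0 0.0 0.0
      vertex 28.2 0.0 0.0
      vertex 28.2 0.0 17.5
    endloop
  endfacet
  facet normal 0.0000 -1.0000 0.0000
    outer loop
      vertex 0.0 0.0 0.0
      vertex 28.2 0.0 17.5
      vertex 0.0 0.0 17.5
    endloop
  endfacet
  facet normal 0.0000 1.0000 0.0000
    outer loop
      vertex 28.2 22.7 17.5
      vertex 28.2 22.7 0.0
      vertex 0.0 22.7 0.0
    endloop
  endfacet
  facet normal 0.0000 1.0000 0.0000
    outer loop
      vertex 0.0 22.7 17.5
      vertex 28.2 22.7 17.5
      vertex 0.0 22.7 0.0
    endloop
  endfacet
  facet normal -1.0000 0.0000 0.0000
    outer loop
      vertex 0.0 22.7 17.5
      vertex 0.0 22.7 0.0
      vertex 0.0 0.0 0.0
    endloop
  endfacet
  facet normal -1.0000 0.0000 0.0000
    outer loop
      vertex 0.0 0.0 17.5
      vertex 0.0 22.7 17.5
      vertex 0.0 0.0 0.0
    endloop
  endfacet
  facet normal 1.0000 0.0000 0.0000
    outer loop
      vertex 28.2 0.0 0.0
      vertex 28.2 22.7 0.0
      vertex 28.2 22.7 17.5
    endloop
  endfacet
  facet normal 1.0000 0.0000 0.0000
    outer loop
      vertex 28.2 0.0 0.0
      vertex 28.2 22.7 17.5
      vertex 28.2 0.0 17.5
    endloop
  endfacet
endsolid part

The G0 Z moves step by Δz≈2.2 mm. Every layer's G1 loop is the same polygon, so the solid is a straight extrusion of it from z=0 to z≈17.5. Closing with flat bottom and top caps and triangulating gives 12 facets — a rectangular box, roughly 28.2 × 22.7 mm footprint and 17.5 mm tall.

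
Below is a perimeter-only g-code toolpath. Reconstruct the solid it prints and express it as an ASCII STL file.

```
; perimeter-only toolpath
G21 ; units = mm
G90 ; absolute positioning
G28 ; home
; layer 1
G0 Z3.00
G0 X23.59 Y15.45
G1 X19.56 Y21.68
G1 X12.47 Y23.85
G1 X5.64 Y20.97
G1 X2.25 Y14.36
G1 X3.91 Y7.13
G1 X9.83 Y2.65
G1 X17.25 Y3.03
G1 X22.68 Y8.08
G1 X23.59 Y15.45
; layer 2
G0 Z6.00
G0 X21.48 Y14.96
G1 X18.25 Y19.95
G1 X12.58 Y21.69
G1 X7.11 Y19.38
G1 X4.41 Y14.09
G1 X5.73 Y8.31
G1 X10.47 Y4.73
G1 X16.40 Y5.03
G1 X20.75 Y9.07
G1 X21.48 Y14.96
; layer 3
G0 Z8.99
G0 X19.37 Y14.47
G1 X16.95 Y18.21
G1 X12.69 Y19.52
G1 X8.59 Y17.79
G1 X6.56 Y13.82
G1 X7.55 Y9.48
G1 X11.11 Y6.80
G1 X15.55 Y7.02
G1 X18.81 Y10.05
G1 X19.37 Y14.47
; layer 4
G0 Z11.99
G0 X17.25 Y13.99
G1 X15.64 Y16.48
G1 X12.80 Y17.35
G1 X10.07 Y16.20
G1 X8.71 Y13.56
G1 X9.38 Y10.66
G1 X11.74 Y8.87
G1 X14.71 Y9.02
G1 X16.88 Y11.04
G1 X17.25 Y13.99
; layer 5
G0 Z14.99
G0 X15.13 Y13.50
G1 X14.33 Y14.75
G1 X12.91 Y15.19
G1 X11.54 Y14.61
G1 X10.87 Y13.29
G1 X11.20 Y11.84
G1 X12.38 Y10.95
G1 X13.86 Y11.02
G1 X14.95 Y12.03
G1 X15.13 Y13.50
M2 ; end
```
solid part
  facet normal 0.0000 0.0000 -1.0000
    outer loop
      vertex 12.36 26.02 0.00
      vertex 20.87 23.41 0.00
      vertex 25.71 15.93 0.00
    endloop
  endfacet
  facet normal 0.0000 0.0000 -1.0000
    outer loop
      vertex 4.16 22.56 0.00
      vertex 12.36 26.02 0.00
      vertex 25.71 15.93 0.00
    endloop
  endfacet
  facet normal 0.0000 0.0000 -1.0000
    outer loop
      vertex 0.10 14.63 0.00
      vertex 4.16 22.56 0.00
      vertex 25.71 15.93 0.00
    endloop
  endfacet
  facet normal 0.0000 0.0000 -1.0000
    outer loop
      vertex 2.09 5.95 0.00
      vertex 0.10 14.63 0.00
      vertex 25.71 15.93 0.00
    endloop
  endfacet
  facet normal 0.0000 0.0000 -1.0000
    outer loop
      vertex 9.19 0.58 0.00
      vertex 2.09 5.95 0.00
      vertex 25.71 15.93 0.00
    endloop
  endfacet
  facet normal 0.0000 0.0000 -1.0000
    outer loop
      vertex 18.09 1.03 0.00
      vertex 9.19 0.58 0.00
      vertex 25.71 15.93 0.00
    endloop
  endfacet
  facet normal 0.0000 0.0000 -1.0000
    outer loop
      vertex 24.61 7.09 0.00
      vertex 18.09 1.03 0.00
      vertex 25.71 15.93 0.00
    endloop
  endfacet
  facet normal 0.6942 0.4492 0.5624
    outer loop
      vertex 25.71 15.93 0.00
      vertex 20.87 23.41 0.00
      vertex 13.02 13.02 17.99
    endloop
  endfacet
  facet normal 0.2425 0.7905 0.5624
    outer loop
      vertex 20.87 23.41 0.00
      vertex 12.36 26.02 0.00
      vertex 13.02 13.02 17.99
    endloop
  endfacet
  facet normal -0.3215 0.7619 0.5623
    outer loop
      vertex 12.36 26.02 0.00
      vertex 4.16 22.56 0.00
      vertex 13.02 13.02 17.99
    endloop
  endfacet
  facet normal -0.7360 0.3768 0.5623
    outer loop
      vertex 4.16 22.56 0.00
      vertex 0.10 14.63 0.00
      vertex 13.02 13.02 17.99
    endloop
  endfacet
  facet normal -0.8060 -0.1848 0.5623
    outer loop
      vertex 0.10 14.63 0.00
      vertex 2.09 5.95 0.00
      vertex 13.02 13.02 17.99
    endloop
  endfacet
  facet normal -0.4988 -0.6595 0.5623
    outer loop
      vertex 2.09 5.95 0.00
      vertex 9.19 0.58 0.00
      vertex 13.02 13.02 17.99
    endloop
  endfacet
  facet normal 0.0418 -0.8259 0.5622
    outer loop
      vertex 9.19 0.58 0.00
      vertex 18.09 1.03 0.00
      vertex 13.02 13.02 17.99
    endloop
  endfacet
  facet normal 0.5630 -0.6057 0.5623
    outer loop
      vertex 18.09 1.03 0.00
      vertex 24.61 7.09 0.00
      vertex 13.02 13.02 17.99
    endloop
  endfacet
  facet normal 0.8206 -0.1021 0.5623
    outer loop
      vertex 24.61 7.09 0.00
      vertex 25.71 15.93 0.00
      vertex 13.02 13.02 17.99
    endloop
  endfacet
endsolid part

The G0 Z moves step by Δz≈3.00 mm. The G1 loops shrink linearly with z, so the solid tapers from its base footprint up to z≈18. Closing with a flat bottom cap and the tapered top and triangulating gives 16 facets — a regular 9-sided pyramid, base circumscribed radius ≈ 13 mm, apex at z ≈ 18 mm.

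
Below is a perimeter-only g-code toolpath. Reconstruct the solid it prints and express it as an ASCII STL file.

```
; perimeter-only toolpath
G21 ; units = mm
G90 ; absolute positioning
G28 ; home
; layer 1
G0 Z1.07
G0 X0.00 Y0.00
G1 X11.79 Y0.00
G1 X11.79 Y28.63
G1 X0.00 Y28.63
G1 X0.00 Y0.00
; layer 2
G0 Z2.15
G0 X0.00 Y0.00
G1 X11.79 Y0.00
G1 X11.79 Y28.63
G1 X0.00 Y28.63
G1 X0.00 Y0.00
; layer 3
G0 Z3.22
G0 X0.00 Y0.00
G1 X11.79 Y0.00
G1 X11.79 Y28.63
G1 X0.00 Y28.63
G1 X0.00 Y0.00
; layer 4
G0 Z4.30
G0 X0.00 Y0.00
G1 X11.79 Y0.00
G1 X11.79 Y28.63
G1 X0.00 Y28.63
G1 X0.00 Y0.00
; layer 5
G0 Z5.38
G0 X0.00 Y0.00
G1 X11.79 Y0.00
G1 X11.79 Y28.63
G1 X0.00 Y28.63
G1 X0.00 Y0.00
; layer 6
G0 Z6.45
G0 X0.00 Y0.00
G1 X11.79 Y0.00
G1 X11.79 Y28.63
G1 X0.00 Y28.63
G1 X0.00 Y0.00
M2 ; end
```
solid part
  facet normal 0.0000 0.0000 -1.0000
    outer loop
      vertex 11.79 28.63 0.00
      vertex 11.79 0.00 0.00
      vertex 0.00 0.00 0.00
    endloop
  endfacet
  facet normal 0.0000 0.0000 -1.0000
    outer loop
      vertex 0.00 28.63 0.00
      vertex 11.79 28.63 0.00
      vertex 0.00 0.00 0.00
    endloop
  endfacet
  facet normal 0.0000 0.0000 1.0000
    outer loop
      vertex 0.00 0.00 6.45
      vertex 11.79 0.00 6.45
      vertex 11.79 28.63 6.45
    endloop
  endfacet
  facet normal 0.0000 0.0000 1.0000
    outer loop
      vertex 0.00 0.00 6.45
      vertex 11.79 28.63 6.45
      vertex 0.00 28.63 6.45
    endloop
  endfacet
  facet normal 0.0000 -1.0000 0.0000
    outer loop
      vertex 0.00 0.00 0.00
      vertex 11.79 0.00 0.00
      vertex 11.79 0.00 6.45
    endloop
  endfacet
  facet normal 0.0000 -1.0000 0.0000
    outer loop
      vertex 0.00 0.00 0.00
      vertex 11.79 0.00 6.45
      vertex 0.00 0.00 6.45
    endloop
  endfacet
  facet normal 0.0000 1.0000 0.0000
    outer loop
      vertex 11.79 28.63 6.45
      vertex 11.79 28.63 0.00
      vertex 0.00 28.63 0.00
    endloop
  endfacet
  facet normal 0.0000 1.0000 0.0000
    outer loop
      vertex 0.00 28.63 6.45
      vertex 11.79 28.63 6.45
      vertex 0.00 28.63 0.00
    endloop
  endfacet
  facet normal -1.0000 0.0000 0.0000
    outer loop
      vertex 0.00 28.63 6.45
      vertex 0.00 28.63 0.00
      vertex 0.00 0.00 0.00
    endloop
  endfacet
  facet normal -1.0000 0.0000 0.0000
    outer loop
      vertex 0.00 0.00 6.45
      vertex 0.00 28.63 6.45
      vertex 0.00 0.00 0.00
    endloop
  endfacet
  facet normal 1.0000 0.0000 0.0000
    outer loop
      vertex 11.79 0.00 0.00
      vertex 11.79 28.63 0.00
      vertex 11.79 28.63 6.45
    endloop
  endfacet
  facet normal 1.0000 0.0000 0.0000
    outer loop
      vertex 11.79 0.00 0.00
      vertex 11.79 28.63 6.45
      vertex 11.79 0.00 6.45
    endloop
  endfacet
endsolid part

The G0 Z moves step by Δz≈1.07 mm. Every layer's G1 loop is the same polygon, so the solid is a straight extrusion of it from z=0 to z≈6.45. Closing with flat bottom and top caps and triangulating gives 12 facets — a rectangular box, roughly 11.8 × 28.6 mm footprint and 6.45 mm tall.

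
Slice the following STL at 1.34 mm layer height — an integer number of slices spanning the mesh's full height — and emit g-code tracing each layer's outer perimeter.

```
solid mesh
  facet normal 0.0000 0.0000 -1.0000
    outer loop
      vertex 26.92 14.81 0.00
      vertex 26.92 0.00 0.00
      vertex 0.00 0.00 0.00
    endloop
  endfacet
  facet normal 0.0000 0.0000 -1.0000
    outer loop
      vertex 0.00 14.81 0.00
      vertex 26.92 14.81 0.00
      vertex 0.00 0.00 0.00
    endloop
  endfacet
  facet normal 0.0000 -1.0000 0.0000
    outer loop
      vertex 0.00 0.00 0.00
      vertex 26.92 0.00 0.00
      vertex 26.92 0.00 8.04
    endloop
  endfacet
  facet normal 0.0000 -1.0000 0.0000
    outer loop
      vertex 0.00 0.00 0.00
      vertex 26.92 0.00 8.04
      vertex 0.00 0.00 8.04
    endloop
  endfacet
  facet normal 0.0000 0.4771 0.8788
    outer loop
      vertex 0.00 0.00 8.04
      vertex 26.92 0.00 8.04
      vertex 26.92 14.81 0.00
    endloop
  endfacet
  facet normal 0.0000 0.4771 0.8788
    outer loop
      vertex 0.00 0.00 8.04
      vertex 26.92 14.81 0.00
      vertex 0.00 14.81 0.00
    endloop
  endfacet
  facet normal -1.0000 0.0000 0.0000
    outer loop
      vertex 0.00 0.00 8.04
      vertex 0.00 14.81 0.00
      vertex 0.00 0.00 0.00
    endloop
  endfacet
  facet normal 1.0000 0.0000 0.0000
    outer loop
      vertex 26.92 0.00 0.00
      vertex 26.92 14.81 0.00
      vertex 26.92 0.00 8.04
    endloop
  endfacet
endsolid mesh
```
; perimeter-only toolpath
G21 ; units = mm
G90 ; absolute positioning
G28 ; home
; layer 1
G0 Z1.34
G0 X0.00 Y0.00
G1 X26.92 Y0.00
G1 X26.92 Y12.34
G1 X0.00 Y12.34
G1 X0.00 Y0.00
; layer 2
G0 Z2.68
G0 X0.00 Y0.00
G1 X26.92 Y0.00
G1 X26.92 Y9.87
G1 X0.00 Y9.87
G1 X0.00 Y0.00
; layer 3
G0 Z4.02
G0 X0.00 Y0.00
G1 X26.92 Y0.00
G1 X26.92 Y7.41
G1 X0.00 Y7.41
G1 X0.00 Y0.00
; layer 4
G0 Z5.36
G0 X0.00 Y0.00
G1 X26.92 Y0.00
G1 X26.92 Y4.94
G1 X0.00 Y4.94
G1 X0.00 Y0.00
; layer 5
G0 Z6.70
G0 X0.00 Y0.00
G1 X26.92 Y0.00
G1 X26.92 Y2.47
G1 X0.00 Y2.47
G1 X0.00 Y0.00
M2 ; end

The solid is a wedge (ramp): 26.9 × 14.8 mm base, rising to 8.04 mm along the y=0 edge and sloping linearly to z=0 at y=14.8. Slicing at Δz = 1.34 mm — 6 equal slices spanning the solid's height, so layer i sits at z = i·h/6 — gives 5 non-empty perimeters. Each is a 4-segment closed polygon; G0 lifts to the layer z and rapids to the start vertex, then G1 traces the edges. The cross-section shrinks linearly with z (the slice at the apex is degenerate and omitted).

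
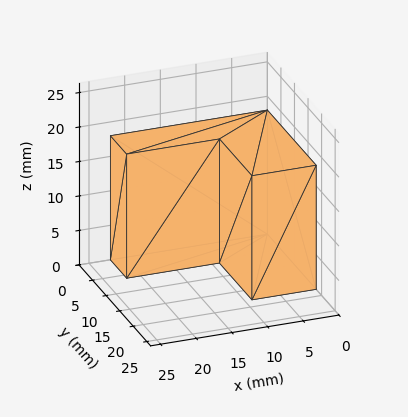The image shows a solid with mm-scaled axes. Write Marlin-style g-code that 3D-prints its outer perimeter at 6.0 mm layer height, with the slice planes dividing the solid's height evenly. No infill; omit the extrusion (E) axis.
Reading the render: the shape is an L-shaped prism: outer 22 × 18 mm, arm thicknesses ≈ 6 mm (horizontal) and 9 mm (vertical), extruded 18 mm in z (dimensions read to the nearest mm from the axis ticks). For the g-code, the solid's height is divided into equal slices at the stated Δz and each level perimeter traced with G1 moves after a G0 lift.

; perimeter-only toolpath
G21 ; units = mm
G90 ; absolute positioning
G28 ; home
; layer 1
G0 Z6.0
G0 X0.0 Y0.0
G1 X22.0 Y0.0
G1 X22.0 Y6.0
G1 X9.0 Y6.0
G1 X9.0 Y18.0
G1 X0.0 Y18.0
G1 X0.0 Y0.0
; layer 2
G0 Z12.0
G0 X0.0 Y0.0
G1 X22.0 Y0.0
G1 X22.0 Y6.0
G1 X9.0 Y6.0
G1 X9.0 Y18.0
G1 X0.0 Y18.0
G1 X0.0 Y0.0
; layer 3
G0 Z18.0
G0 X0.0 Y0.0
G1 X22.0 Y0.0
G1 X22.0 Y6.0
G1 X9.0 Y6.0
G1 X9.0 Y18.0
G1 X0.0 Y18.0
G1 X0.0 Y0.0
M2 ; end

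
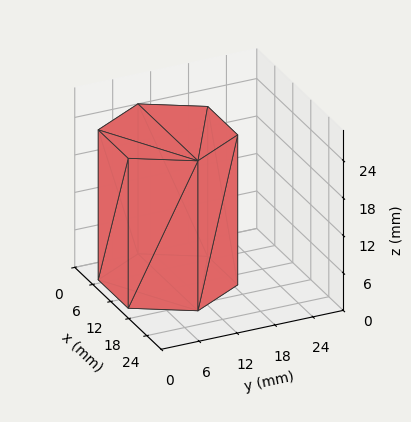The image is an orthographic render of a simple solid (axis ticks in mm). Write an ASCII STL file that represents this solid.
Reading the render: the shape is a regular 6-sided prism (a cylinder approximated with 6 flat sides), circumscribed radius ≈ 10 mm, height ≈ 24 mm (dimensions read to the nearest mm from the axis ticks). For the STL, each face is triangulated and given an outward normal.

solid part
  facet normal 0.0000 0.0000 -1.0000
    outer loop
      vertex 5.00 18.66 0.00
      vertex 15.00 18.66 0.00
      vertex 20.00 10.00 0.00
    endloop
  endfacet
  facet normal 0.0000 0.0000 -1.0000
    outer loop
      vertex 0.00 10.00 0.00
      vertex 5.00 18.66 0.00
      vertex 20.00 10.00 0.00
    endloop
  endfacet
  facet normal 0.0000 0.0000 -1.0000
    outer loop
      vertex 5.00 1.34 0.00
      vertex 0.00 10.00 0.00
      vertex 20.00 10.00 0.00
    endloop
  endfacet
  facet normal 0.0000 0.0000 -1.0000
    outer loop
      vertex 15.00 1.34 0.00
      vertex 5.00 1.34 0.00
      vertex 20.00 10.00 0.00
    endloop
  endfacet
  facet normal 0.0000 0.0000 1.0000
    outer loop
      vertex 20.00 10.00 24.00
      vertex 15.00 18.66 24.00
      vertex 5.00 18.66 24.00
    endloop
  endfacet
  facet normal 0.0000 0.0000 1.0000
    outer loop
      vertex 20.00 10.00 24.00
      vertex 5.00 18.66 24.00
      vertex 0.00 10.00 24.00
    endloop
  endfacet
  facet normal 0.0000 0.0000 1.0000
    outer loop
      vertex 20.00 10.00 24.00
      vertex 0.00 10.00 24.00
      vertex 5.00 1.34 24.00
    endloop
  endfacet
  facet normal 0.0000 0.0000 1.0000
    outer loop
      vertex 20.00 10.00 24.00
      vertex 5.00 1.34 24.00
      vertex 15.00 1.34 24.00
    endloop
  endfacet
  facet normal 0.8660 0.5000 0.0000
    outer loop
      vertex 20.00 10.00 0.00
      vertex 15.00 18.66 0.00
      vertex 15.00 18.66 24.00
    endloop
  endfacet
  facet normal 0.8660 0.5000 0.0000
    outer loop
      vertex 20.00 10.00 0.00
      vertex 15.00 18.66 24.00
      vertex 20.00 10.00 24.00
    endloop
  endfacet
  facet normal 0.0000 1.0000 0.0000
    outer loop
      vertex 15.00 18.66 0.00
      vertex 5.00 18.66 0.00
      vertex 5.00 18.66 24.00
    endloop
  endfacet
  facet normal 0.0000 1.0000 0.0000
    outer loop
      vertex 15.00 18.66 0.00
      vertex 5.00 18.66 24.00
      vertex 15.00 18.66 24.00
    endloop
  endfacet
  facet normal -0.8660 0.5000 0.0000
    outer loop
      vertex 5.00 18.66 0.00
      vertex 0.00 10.00 0.00
      vertex 0.00 10.00 24.00
    endloop
  endfacet
  facet normal -0.8660 0.5000 0.0000
    outer loop
      vertex 5.00 18.66 0.00
      vertex 0.00 10.00 24.00
      vertex 5.00 18.66 24.00
    endloop
  endfacet
  facet normal -0.8660 -0.5000 0.0000
    outer loop
      vertex 0.00 10.00 0.00
      vertex 5.00 1.34 0.00
      vertex 5.00 1.34 24.00
    endloop
  endfacet
  facet normal -0.8660 -0.5000 0.0000
    outer loop
      vertex 0.00 10.00 0.00
      vertex 5.00 1.34 24.00
      vertex 0.00 10.00 24.00
    endloop
  endfacet
  facet normal 0.0000 -1.0000 0.0000
    outer loop
      vertex 5.00 1.34 0.00
      vertex 15.00 1.34 0.00
      vertex 15.00 1.34 24.00
    endloop
  endfacet
  facet normal 0.0000 -1.0000 0.0000
    outer loop
      vertex 5.00 1.34 0.00
      vertex 15.00 1.34 24.00
      vertex 5.00 1.34 24.00
    endloop
  endfacet
  facet normal 0.8660 -0.5000 0.0000
    outer loop
      vertex 15.00 1.34 0.00
      vertex 20.00 10.00 0.00
      vertex 20.00 10.00 24.00
    endloop
  endfacet
  facet normal 0.8660 -0.5000 0.0000
    outer loop
      vertex 15.00 1.34 0.00
      vertex 20.00 10.00 24.00
      vertex 15.00 1.34 24.00
    endloop
  endfacet
endsolid part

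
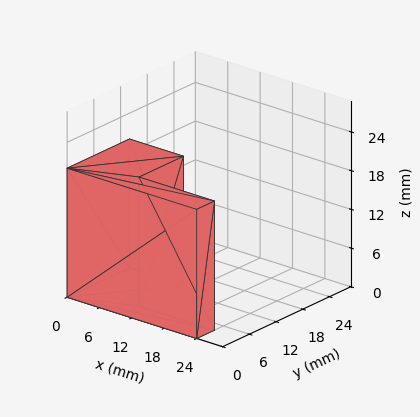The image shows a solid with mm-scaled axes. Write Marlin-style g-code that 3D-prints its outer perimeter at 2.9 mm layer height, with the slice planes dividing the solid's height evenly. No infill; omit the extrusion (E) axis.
Reading the render: the shape is an L-shaped prism: outer 24 × 14 mm, arm thicknesses ≈ 4 mm (horizontal) and 10 mm (vertical), extruded 20 mm in z (dimensions read to the nearest mm from the axis ticks). For the g-code, the solid's height is divided into equal slices at the stated Δz and each level perimeter traced with G1 moves after a G0 lift.

; perimeter-only toolpath
G21 ; units = mm
G90 ; absolute positioning
G28 ; home
; layer 1
G0 Z2.9
G0 X0.0 Y0.0
G1 X24.0 Y0.0
G1 X24.0 Y4.0
G1 X10.0 Y4.0
G1 X10.0 Y14.0
G1 X0.0 Y14.0
G1 X0.0 Y0.0
; layer 2
G0 Z5.7
G0 X0.0 Y0.0
G1 X24.0 Y0.0
G1 X24.0 Y4.0
G1 X10.0 Y4.0
G1 X10.0 Y14.0
G1 X0.0 Y14.0
G1 X0.0 Y0.0
; layer 3
G0 Z8.6
G0 X0.0 Y0.0
G1 X24.0 Y0.0
G1 X24.0 Y4.0
G1 X10.0 Y4.0
G1 X10.0 Y14.0
G1 X0.0 Y14.0
G1 X0.0 Y0.0
; layer 4
G0 Z11.4
G0 X0.0 Y0.0
G1 X24.0 Y0.0
G1 X24.0 Y4.0
G1 X10.0 Y4.0
G1 X10.0 Y14.0
G1 X0.0 Y14.0
G1 X0.0 Y0.0
; layer 5
G0 Z14.3
G0 X0.0 Y0.0
G1 X24.0 Y0.0
G1 X24.0 Y4.0
G1 X10.0 Y4.0
G1 X10.0 Y14.0
G1 X0.0 Y14.0
G1 X0.0 Y0.0
; layer 6
G0 Z17.1
G0 X0.0 Y0.0
G1 X24.0 Y0.0
G1 X24.0 Y4.0
G1 X10.0 Y4.0
G1 X10.0 Y14.0
G1 X0.0 Y14.0
G1 X0.0 Y0.0
; layer 7
G0 Z20.0
G0 X0.0 Y0.0
G1 X24.0 Y0.0
G1 X24.0 Y4.0
G1 X10.0 Y4.0
G1 X10.0 Y14.0
G1 X0.0 Y14.0
G1 X0.0 Y0.0
M2 ; end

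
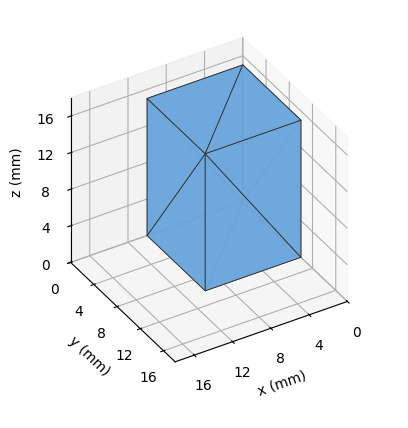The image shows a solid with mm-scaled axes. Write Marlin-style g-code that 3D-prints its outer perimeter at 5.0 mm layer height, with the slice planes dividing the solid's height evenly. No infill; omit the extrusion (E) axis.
Reading the render: the shape is a rectangular box, roughly 10 × 10 mm footprint and 15 mm tall (dimensions read to the nearest mm from the axis ticks). For the g-code, the solid's height is divided into equal slices at the stated Δz and each level perimeter traced with G1 moves after a G0 lift.

; perimeter-only toolpath
G21 ; units = mm
G90 ; absolute positioning
G28 ; home
; layer 1
G0 Z5.0
G0 X0.0 Y0.0
G1 X10.0 Y0.0
G1 X10.0 Y10.0
G1 X0.0 Y10.0
G1 X0.0 Y0.0
; layer 2
G0 Z10.0
G0 X0.0 Y0.0
G1 X10.0 Y0.0
G1 X10.0 Y10.0
G1 X0.0 Y10.0
G1 X0.0 Y0.0
; layer 3
G0 Z15.0
G0 X0.0 Y0.0
G1 X10.0 Y0.0
G1 X10.0 Y10.0
G1 X0.0 Y10.0
G1 X0.0 Y0.0
M2 ; end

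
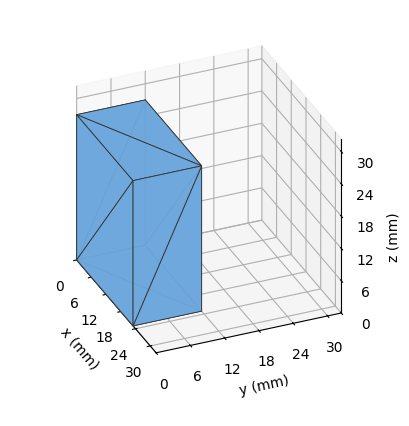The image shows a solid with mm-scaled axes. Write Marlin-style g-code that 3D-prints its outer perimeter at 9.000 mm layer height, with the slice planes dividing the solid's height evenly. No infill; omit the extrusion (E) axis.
Reading the render: the shape is a rectangular box, roughly 23 × 12 mm footprint and 27 mm tall (dimensions read to the nearest mm from the axis ticks). For the g-code, the solid's height is divided into equal slices at the stated Δz and each level perimeter traced with G1 moves after a G0 lift.

; perimeter-only toolpath
G21 ; units = mm
G90 ; absolute positioning
G28 ; home
; layer 1
G0 Z9.000
G0 X0.000 Y0.000
G1 X23.000 Y0.000
G1 X23.000 Y12.000
G1 X0.000 Y12.000
G1 X0.000 Y0.000
; layer 2
G0 Z18.000
G0 X0.000 Y0.000
G1 X23.000 Y0.000
G1 X23.000 Y12.000
G1 X0.000 Y12.000
G1 X0.000 Y0.000
; layer 3
G0 Z27.000
G0 X0.000 Y0.000
G1 X23.000 Y0.000
G1 X23.000 Y12.000
G1 X0.000 Y12.000
G1 X0.000 Y0.000
M2 ; end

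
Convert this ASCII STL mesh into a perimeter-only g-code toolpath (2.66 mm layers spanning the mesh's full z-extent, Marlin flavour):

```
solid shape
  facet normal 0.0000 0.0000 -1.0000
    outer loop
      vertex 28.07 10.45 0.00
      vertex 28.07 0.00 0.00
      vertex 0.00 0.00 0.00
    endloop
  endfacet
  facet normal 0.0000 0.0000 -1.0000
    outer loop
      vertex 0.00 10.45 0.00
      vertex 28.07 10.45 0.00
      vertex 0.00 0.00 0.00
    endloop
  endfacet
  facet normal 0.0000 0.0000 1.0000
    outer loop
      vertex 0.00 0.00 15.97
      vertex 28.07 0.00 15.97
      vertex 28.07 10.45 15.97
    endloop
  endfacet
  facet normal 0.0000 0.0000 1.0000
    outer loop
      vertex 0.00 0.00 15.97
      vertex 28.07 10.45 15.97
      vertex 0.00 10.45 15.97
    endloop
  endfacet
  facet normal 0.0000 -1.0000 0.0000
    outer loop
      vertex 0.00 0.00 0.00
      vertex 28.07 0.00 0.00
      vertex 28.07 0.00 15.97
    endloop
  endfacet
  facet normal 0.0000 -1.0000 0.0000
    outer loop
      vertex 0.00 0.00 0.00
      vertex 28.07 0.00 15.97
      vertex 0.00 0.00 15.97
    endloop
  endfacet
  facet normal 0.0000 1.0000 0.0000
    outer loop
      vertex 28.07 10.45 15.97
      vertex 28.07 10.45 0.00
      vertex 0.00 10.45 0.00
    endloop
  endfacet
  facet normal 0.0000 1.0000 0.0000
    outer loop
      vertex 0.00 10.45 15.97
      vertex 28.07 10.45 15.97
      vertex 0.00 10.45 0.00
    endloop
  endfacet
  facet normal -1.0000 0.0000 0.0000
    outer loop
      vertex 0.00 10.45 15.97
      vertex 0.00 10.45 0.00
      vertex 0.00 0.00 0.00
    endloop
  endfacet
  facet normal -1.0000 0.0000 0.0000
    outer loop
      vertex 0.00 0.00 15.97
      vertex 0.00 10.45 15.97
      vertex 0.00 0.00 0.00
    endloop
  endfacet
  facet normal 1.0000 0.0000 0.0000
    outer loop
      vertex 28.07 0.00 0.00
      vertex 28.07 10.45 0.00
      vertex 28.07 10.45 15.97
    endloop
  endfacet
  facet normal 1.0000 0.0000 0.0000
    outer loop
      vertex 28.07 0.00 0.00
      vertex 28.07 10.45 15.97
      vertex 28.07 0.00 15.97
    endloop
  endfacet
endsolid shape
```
; perimeter-only toolpath
G21 ; units = mm
G90 ; absolute positioning
G28 ; home
; layer 1
G0 Z2.66
G0 X0.00 Y0.00
G1 X28.07 Y0.00
G1 X28.07 Y10.45
G1 X0.00 Y10.45
G1 X0.00 Y0.00
; layer 2
G0 Z5.32
G0 X0.00 Y0.00
G1 X28.07 Y0.00
G1 X28.07 Y10.45
G1 X0.00 Y10.45
G1 X0.00 Y0.00
; layer 3
G0 Z7.98
G0 X0.00 Y0.00
G1 X28.07 Y0.00
G1 X28.07 Y10.45
G1 X0.00 Y10.45
G1 X0.00 Y0.00
; layer 4
G0 Z10.65
G0 X0.00 Y0.00
G1 X28.07 Y0.00
G1 X28.07 Y10.45
G1 X0.00 Y10.45
G1 X0.00 Y0.00
; layer 5
G0 Z13.31
G0 X0.00 Y0.00
G1 X28.07 Y0.00
G1 X28.07 Y10.45
G1 X0.00 Y10.45
G1 X0.00 Y0.00
; layer 6
G0 Z15.97
G0 X0.00 Y0.00
G1 X28.07 Y0.00
G1 X28.07 Y10.45
G1 X0.00 Y10.45
G1 X0.00 Y0.00
M2 ; end

The solid is a rectangular box, roughly 28.1 × 10.4 mm footprint and 16 mm tall. Slicing at Δz = 2.66 mm — 6 equal slices spanning the solid's height, so layer i sits at z = i·h/6 — gives 6 non-empty perimeters. Each is a 4-segment closed polygon; G0 lifts to the layer z and rapids to the start vertex, then G1 traces the edges.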